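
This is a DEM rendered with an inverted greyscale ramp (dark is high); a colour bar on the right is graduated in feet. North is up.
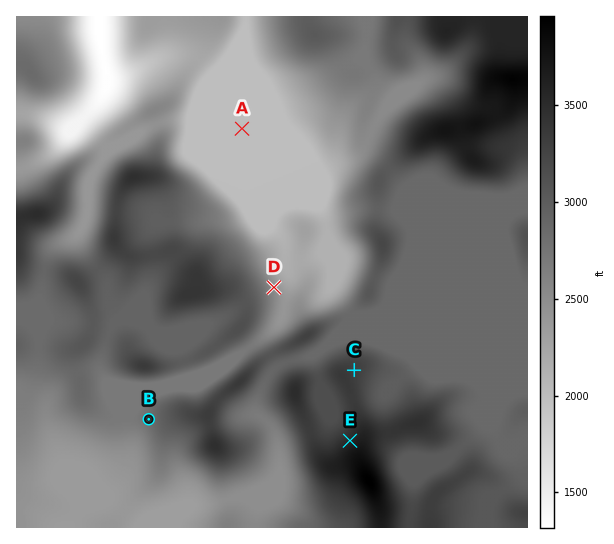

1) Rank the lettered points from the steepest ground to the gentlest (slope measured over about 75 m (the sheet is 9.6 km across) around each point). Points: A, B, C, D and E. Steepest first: D E B C A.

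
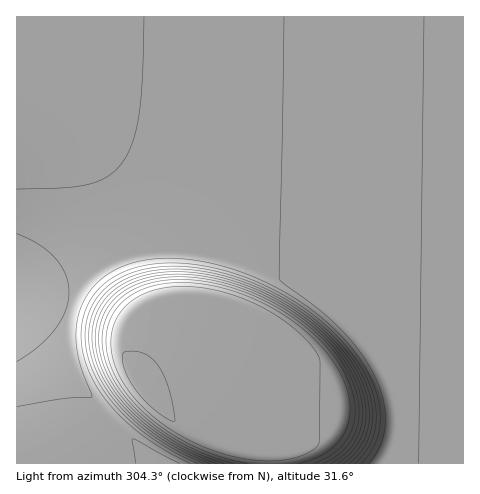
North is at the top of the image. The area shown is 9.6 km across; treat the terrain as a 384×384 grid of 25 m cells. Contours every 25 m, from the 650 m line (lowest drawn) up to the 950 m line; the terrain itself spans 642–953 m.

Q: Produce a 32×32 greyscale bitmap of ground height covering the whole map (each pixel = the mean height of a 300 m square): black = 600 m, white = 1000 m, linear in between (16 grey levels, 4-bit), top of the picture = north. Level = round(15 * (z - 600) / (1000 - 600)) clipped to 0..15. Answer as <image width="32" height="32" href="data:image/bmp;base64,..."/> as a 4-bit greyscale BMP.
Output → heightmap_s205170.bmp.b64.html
<image width="32" height="32" href="data:image/bmp;base64,Qk12AgAAAAAAAHYAAAAoAAAAIAAAACAAAAABAAQAAAAAAAACAAATCwAAEwsAABAAAAAAAAAAAAAAABEREQAiIiIAMzMzAERERABVVVUAZmZmAHd3dwCIiIgAmZmZAKqqqgC7u7sAzMzMAN3d3QDu7u4A////AERERERERXm8zMzLqFMiIiJERERERGnN3d3MzMp0IiIiRERERFi93d3dzMzLlTIiIkREREWM3d3d3czMzJYyIiJERERYzd3d3d3MzMyVIiIiNEREe93d3d3dzMzLhCIiIjMzRpzd3d3d3czMymMiIiIzM0e93d3d3d3MzLhCIiIiMzNIvd3d3d3dzMuVMiIiIiMzSL3d3d3d3cy5UyIiIiIiM0es3d3d3d3LhTIiIiIiIjM2m93d3d3LlkMiIiIiIiIzNGiszMzKl0MzIiIiIiIiMzNFeImYdUMzMyIiIiIiIzMzM0RERDMzMzMiIiIiIjMzMzMzMzMzMzMzIiIiIiIzMzMzMzMzMzMzMyIiIiIiMzMzMzMzMzMzMzMiIiIiIjNEREREMzMzMzMzIiIiIiJERERERDMzMzMzMyIiIiIiRERERERDMzMzMzMiIiIiIkREREREQzMzMzMzIiIiIiJEREREREMzMzMzMyIiIiIiRERERERDMzMzMzMiIiIiIkRERERERDMzMzMzIiIiIiJEREREREQzMzMzMyIiIiIiVEREREREMzMzMzMiIiIiIlRERERERDMzMzMzIiIiIiJUREREREQzMzMzMyIiIiIiVEREREREMzMzMzMiIiIiIlRERERERDMzMzMzIiIiIiJUREREREQzMzMzMyIiIiIi"/>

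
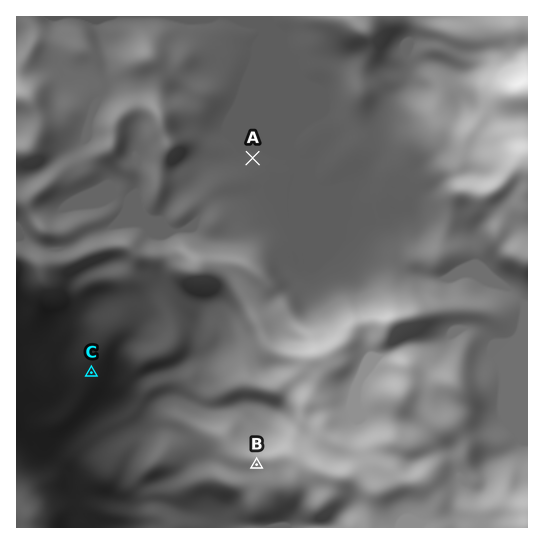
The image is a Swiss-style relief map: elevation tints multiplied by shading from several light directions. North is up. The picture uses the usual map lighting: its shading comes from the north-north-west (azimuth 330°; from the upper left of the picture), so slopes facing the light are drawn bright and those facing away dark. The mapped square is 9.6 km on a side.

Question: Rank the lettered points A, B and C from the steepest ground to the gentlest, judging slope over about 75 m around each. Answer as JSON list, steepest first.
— ["B", "C", "A"]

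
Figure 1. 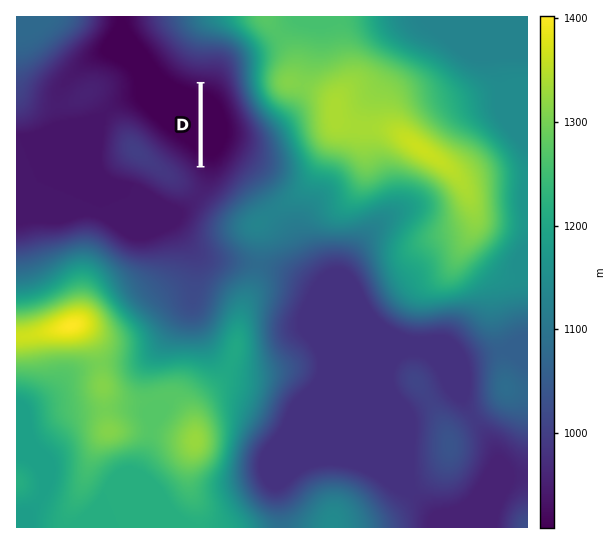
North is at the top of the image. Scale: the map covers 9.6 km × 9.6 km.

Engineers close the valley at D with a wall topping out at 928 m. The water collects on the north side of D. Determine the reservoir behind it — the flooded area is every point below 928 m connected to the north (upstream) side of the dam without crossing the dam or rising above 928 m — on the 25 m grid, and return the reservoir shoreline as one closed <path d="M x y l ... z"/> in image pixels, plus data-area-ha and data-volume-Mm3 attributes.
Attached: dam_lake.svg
<path d="M205 83l-2 0 0 84 6 4 4 0 6-4 12-14 5-12 1-10-5-18-9-20-9-8-9-2z" data-area-ha="79" data-volume-Mm3="11.69"/>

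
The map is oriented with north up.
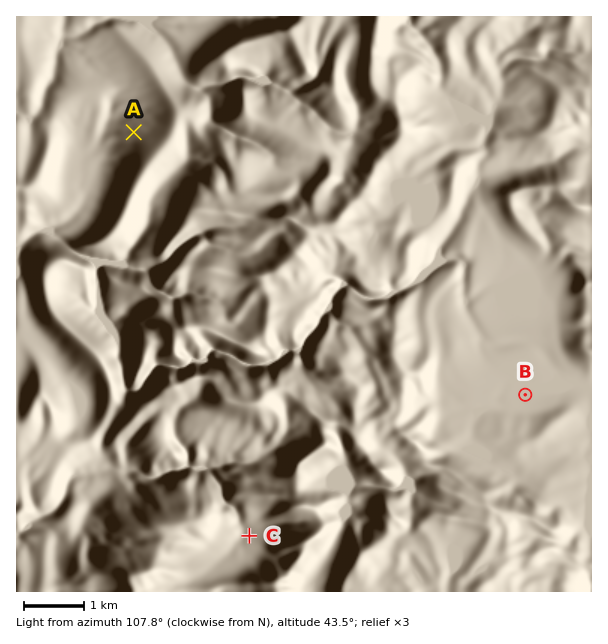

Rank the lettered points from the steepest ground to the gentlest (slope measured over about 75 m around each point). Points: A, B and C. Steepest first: A C B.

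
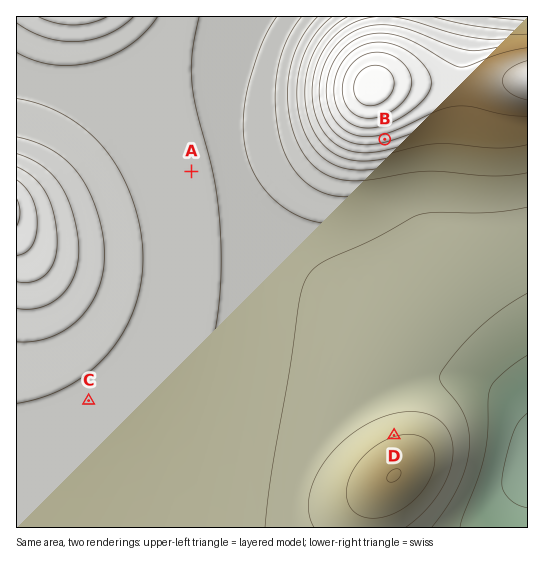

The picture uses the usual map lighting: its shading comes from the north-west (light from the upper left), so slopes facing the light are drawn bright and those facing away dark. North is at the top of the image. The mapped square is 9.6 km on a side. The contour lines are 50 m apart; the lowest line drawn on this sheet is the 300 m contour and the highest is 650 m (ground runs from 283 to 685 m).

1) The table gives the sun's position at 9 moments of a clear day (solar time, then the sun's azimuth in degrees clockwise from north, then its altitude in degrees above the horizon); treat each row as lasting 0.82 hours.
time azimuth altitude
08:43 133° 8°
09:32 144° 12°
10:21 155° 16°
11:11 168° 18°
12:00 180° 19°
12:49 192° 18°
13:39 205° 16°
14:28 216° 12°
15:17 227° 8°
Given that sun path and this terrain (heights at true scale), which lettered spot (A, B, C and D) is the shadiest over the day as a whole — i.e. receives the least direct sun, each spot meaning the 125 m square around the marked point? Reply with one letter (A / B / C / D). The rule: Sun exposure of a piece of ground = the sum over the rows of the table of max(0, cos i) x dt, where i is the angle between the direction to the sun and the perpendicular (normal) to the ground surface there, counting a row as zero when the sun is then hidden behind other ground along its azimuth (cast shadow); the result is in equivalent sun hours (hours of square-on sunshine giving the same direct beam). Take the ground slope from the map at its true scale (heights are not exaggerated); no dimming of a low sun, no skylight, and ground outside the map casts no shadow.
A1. D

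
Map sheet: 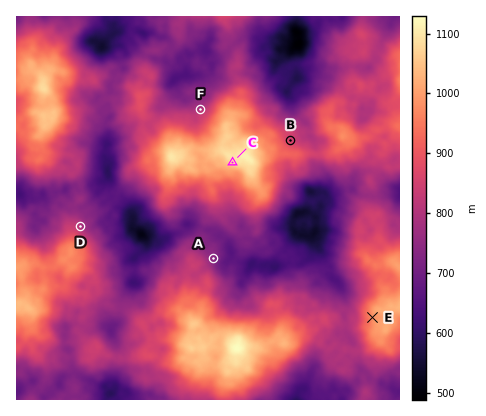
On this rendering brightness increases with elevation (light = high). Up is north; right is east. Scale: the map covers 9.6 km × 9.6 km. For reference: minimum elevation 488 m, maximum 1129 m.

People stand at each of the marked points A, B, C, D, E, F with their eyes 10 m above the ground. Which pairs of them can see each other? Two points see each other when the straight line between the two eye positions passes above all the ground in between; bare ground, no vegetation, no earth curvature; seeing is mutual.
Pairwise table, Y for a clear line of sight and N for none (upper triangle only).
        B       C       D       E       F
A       N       Y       N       Y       N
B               N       N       N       N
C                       Y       Y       N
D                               Y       N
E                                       N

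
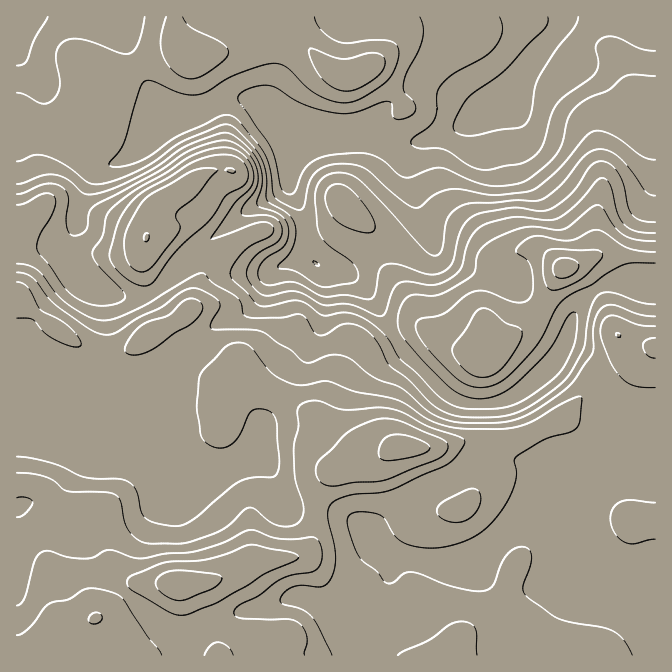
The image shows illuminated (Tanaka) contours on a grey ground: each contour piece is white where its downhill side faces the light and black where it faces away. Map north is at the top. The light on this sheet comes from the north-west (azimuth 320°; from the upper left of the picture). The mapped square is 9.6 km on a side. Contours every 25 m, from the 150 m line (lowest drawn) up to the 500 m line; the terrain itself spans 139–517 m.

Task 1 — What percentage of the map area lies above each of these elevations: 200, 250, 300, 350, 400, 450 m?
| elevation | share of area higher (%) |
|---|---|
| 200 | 90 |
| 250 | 75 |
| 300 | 67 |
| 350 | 56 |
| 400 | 29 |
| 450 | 8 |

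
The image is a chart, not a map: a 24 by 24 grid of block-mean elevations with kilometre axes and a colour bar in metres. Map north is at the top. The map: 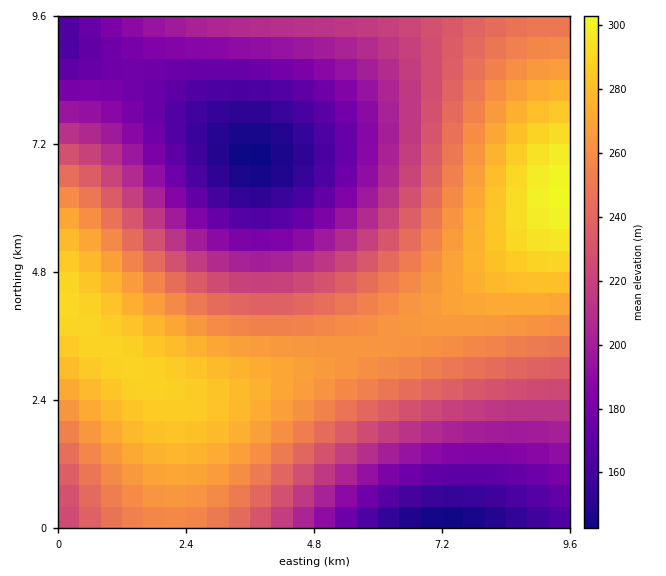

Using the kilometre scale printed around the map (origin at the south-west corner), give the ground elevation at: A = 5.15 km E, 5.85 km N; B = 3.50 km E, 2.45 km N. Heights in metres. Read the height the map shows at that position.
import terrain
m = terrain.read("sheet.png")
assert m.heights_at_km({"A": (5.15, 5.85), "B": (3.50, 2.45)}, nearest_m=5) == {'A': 185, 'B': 280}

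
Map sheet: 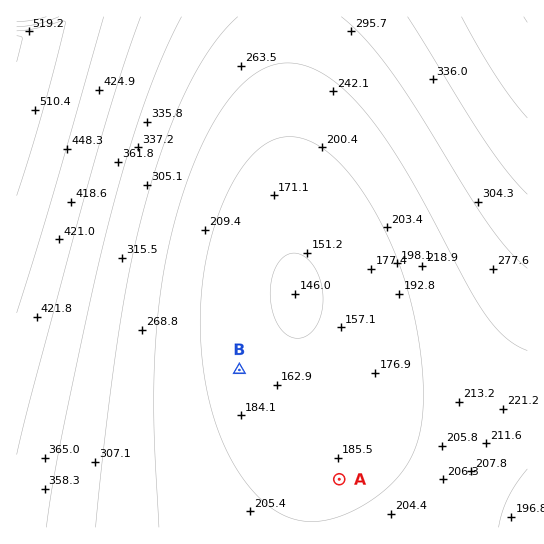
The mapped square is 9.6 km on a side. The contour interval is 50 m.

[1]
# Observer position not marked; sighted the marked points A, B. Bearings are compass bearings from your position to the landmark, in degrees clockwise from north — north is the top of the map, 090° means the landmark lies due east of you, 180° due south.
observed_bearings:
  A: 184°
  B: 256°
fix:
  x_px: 349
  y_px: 343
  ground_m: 160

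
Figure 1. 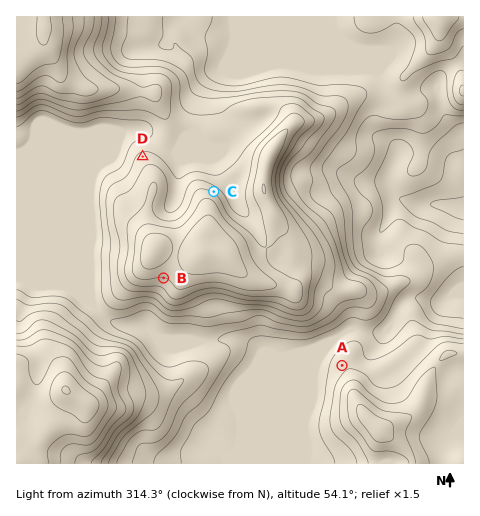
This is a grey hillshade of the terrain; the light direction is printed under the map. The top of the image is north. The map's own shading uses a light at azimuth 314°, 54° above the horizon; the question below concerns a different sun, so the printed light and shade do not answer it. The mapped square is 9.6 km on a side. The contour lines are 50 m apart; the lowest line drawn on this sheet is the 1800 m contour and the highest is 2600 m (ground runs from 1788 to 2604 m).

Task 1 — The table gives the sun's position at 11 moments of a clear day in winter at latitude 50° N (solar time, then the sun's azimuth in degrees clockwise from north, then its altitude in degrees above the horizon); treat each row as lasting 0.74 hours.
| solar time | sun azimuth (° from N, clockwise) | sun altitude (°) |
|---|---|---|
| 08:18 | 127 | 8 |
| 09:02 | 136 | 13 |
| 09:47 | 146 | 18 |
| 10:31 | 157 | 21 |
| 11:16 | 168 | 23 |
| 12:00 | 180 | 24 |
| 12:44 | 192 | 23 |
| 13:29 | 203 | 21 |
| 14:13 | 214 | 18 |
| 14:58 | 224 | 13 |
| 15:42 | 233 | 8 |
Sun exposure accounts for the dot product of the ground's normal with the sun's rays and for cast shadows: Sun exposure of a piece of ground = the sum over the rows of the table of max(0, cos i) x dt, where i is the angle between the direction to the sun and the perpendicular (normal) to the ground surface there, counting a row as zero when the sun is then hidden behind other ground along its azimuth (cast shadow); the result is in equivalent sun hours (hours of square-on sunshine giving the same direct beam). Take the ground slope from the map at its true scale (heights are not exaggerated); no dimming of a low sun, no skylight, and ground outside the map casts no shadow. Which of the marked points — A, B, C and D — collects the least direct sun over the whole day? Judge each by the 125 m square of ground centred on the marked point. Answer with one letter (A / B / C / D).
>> C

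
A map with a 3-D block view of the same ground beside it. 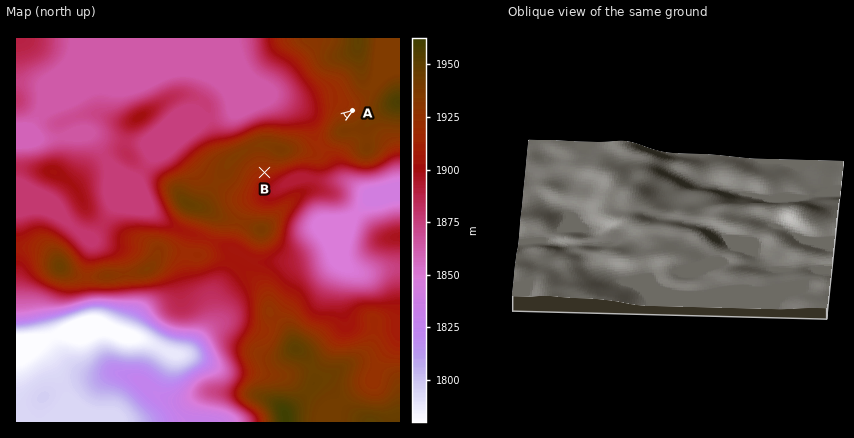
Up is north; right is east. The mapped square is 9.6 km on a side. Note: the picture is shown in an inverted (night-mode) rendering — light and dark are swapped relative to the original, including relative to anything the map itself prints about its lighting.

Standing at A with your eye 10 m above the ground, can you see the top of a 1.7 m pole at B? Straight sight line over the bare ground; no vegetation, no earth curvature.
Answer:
no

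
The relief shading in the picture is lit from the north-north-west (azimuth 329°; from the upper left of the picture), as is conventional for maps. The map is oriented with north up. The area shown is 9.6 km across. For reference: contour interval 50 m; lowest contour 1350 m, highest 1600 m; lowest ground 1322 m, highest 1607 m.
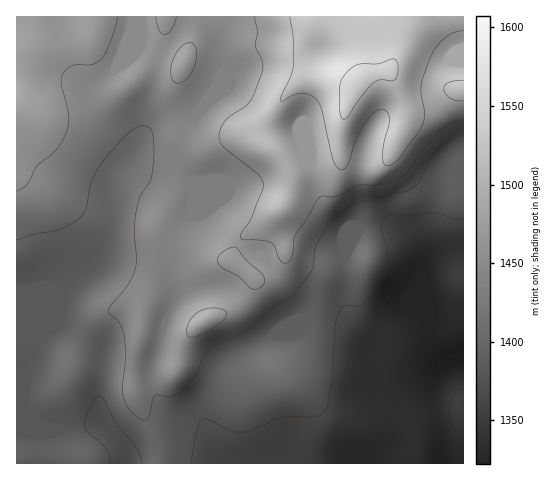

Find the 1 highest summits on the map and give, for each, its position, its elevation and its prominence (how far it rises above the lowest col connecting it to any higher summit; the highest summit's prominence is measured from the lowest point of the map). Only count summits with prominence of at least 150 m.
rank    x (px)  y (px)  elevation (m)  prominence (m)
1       356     84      1607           285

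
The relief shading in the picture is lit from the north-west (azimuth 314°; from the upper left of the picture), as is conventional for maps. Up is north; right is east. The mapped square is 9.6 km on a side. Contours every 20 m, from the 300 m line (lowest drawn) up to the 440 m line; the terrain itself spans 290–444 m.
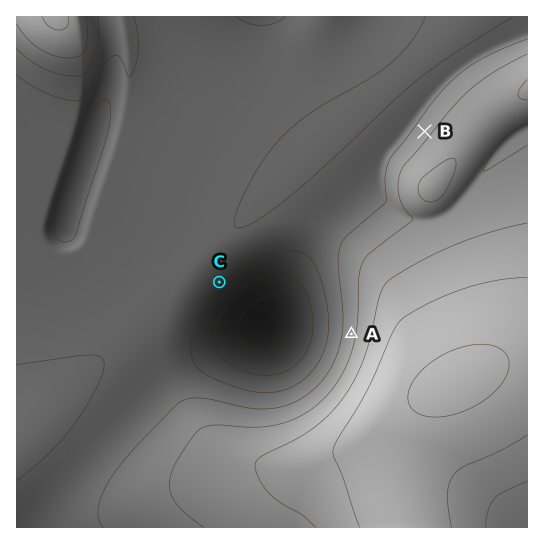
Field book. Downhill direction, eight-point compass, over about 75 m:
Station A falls W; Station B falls NW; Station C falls SE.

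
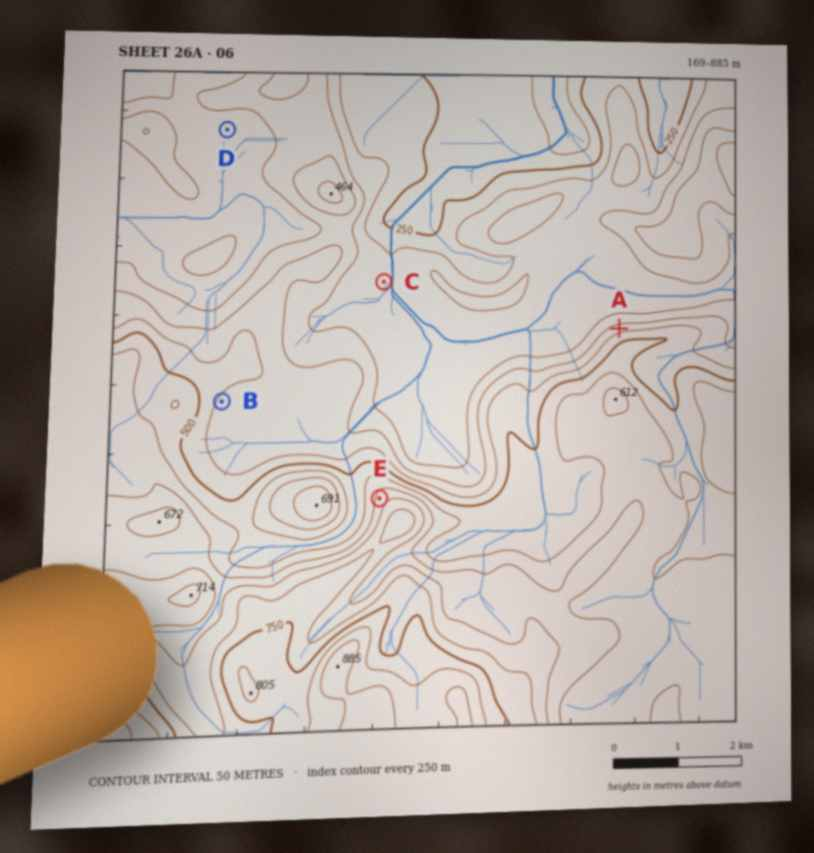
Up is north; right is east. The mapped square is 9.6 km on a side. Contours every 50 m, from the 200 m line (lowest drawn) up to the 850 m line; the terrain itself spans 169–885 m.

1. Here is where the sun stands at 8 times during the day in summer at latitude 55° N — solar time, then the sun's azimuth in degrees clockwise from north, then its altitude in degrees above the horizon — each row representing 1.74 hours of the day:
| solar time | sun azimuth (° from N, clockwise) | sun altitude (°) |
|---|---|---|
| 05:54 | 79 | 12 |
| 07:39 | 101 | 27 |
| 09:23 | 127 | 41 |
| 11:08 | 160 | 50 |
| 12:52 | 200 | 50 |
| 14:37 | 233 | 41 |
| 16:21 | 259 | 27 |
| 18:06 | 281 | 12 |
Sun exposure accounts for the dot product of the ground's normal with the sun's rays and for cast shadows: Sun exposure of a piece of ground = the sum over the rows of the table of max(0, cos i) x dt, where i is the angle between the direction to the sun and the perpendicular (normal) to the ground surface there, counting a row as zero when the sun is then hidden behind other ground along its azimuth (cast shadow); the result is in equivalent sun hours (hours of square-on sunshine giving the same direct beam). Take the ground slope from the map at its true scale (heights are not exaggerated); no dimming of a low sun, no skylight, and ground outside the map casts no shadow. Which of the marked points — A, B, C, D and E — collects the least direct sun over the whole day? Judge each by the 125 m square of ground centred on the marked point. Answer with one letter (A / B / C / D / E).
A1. A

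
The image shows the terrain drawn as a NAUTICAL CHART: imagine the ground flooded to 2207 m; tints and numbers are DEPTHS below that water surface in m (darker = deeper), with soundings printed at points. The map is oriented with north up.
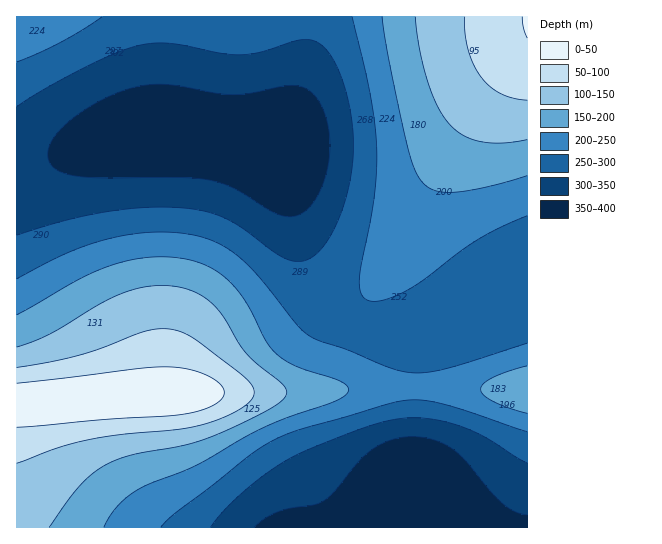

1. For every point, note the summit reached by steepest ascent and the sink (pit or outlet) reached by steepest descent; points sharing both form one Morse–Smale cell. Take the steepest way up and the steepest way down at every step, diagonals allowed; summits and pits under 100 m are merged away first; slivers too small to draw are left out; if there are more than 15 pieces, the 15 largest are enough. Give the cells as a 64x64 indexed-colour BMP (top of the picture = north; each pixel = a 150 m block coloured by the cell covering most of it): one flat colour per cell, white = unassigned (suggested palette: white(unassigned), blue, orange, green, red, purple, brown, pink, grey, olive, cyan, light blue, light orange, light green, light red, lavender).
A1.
<image width="64" height="64" href="data:image/bmp;base64,Qk12CAAAAAAAAHYAAAAoAAAAQAAAAEAAAAABAAQAAAAAAAAIAAATCwAAEwsAABAAAAAAAAAA////ALR3HwAOf/8ALKAsACgn1gC9Z5QAS1aMAMJ34wB/f38AIr28AM++FwDox64AeLv/AIrfmACWmP8A1bDFADMzMzMzMzMzMzMzMzMzMzMzMzMzMzMzMzMzMzMzMzMzMzMzMzMzMzMzMzMzMzMzMzMzMzMzMzMzMzMzMzMzMzMzMzMzMzMzMzMzMzMzMzMzMzMzMzMzMzMzMzMzMzMzMzMzMzMzMzMzMzMzMzMzMzMzMzMzMzMzMzMzMzMzMzMzMzMzMzMzMzMzMzMzMzMzMzMzMzMzMzMzMzMzMzMzMzMzMzMzMzMzMzMzMzMzMzMzMzMzMzMzMzMzMzMzMzMzMzMzMzMzMzMzMzMzMzMzMzMzMzMzMzMzMzMzMzMzMzMzMzMzMzMzMzMzMzMzMzMzMzMzMzMzMzMzMzMzMzMzMzMzMzMzMzMzMzMzMzMzMzMzMzMzMzMzMzMzMzMzMzMzMzMzMzMzMzMzMzMzMzMzMzMzMzMzMzMzMzMzMzMzMzMzMzMzMzMzMzMzMzMzMzMzMzMzMzMzMzMzMzMzMzMzMzMzMzMzMzMzMzMzMzMzMzMzMzMzMzMzMzMzMzMzMzMzMzMzMzMzMzMzMzMzMzMzMzMzMzMzMzMzMzMzMzMzMzMzMzMzMzMzMzMzMzMzMzMzMzMzMzMzMzMzMzMzMzMzMzMzMzMzMzMzMzMzMzMzMzMzMzMzMzMzMzMzMzMzMzMzMxMzMzMzMzMzMzMzMzMzMzMzMzMzMzMzMzMzMzMzMzMzERERERERETMzMzMzMzMzMzMzMzMzMzMzMzMzMzMzMzMRERERERERERERERERERERERERERERERMzMRERERERERERERERERERERERERERERERERERERERERERERERERERERERERERERERERERERERERERERERERERERERERERERERERERERERERERERERERERERERERERERERERERERERERERERERERERERERERERERERERERERERERERERERERERERERERERERERERERERERERERERERERERERERERERERERERERERERERERERERERERERERERERESIiIRERERERERERERERERERERERERERERERERERERIiIiIiIhERERERERERERERERERERERERERERERERESIiIiIiIiIhEREREREREREREREREREREREREREREREiIiIiIiIiIiIhERERERERERERERERERERERERERERESIiIiIiIiIiIiIRERERERERERERERERERERERERERESIiIiIiIiIiIiIiERERERERERERERERERERERERERESIiIiIiIiIiIiIiIiERERERERERERERERERERERERERIiIiIiIiIiIiIiIiIhEREREREREREREREREREREREREiIiIiIiIiIiIiIiIiIREREREREREREREREREREREREiIiIiIiIiIiIiIiIiIhERERERERERERERERERERERESIiIiIiIiIiIiIiIiIiERERERERERERERERERERERERIiIiIiIiIiIiIiIiIiIREREREREREREREREREREREREiIiIiIiIiIiIiIiIiIhEREREREREREREREREREREREiIiIiIiIiIiIiIiIiIiERERERERERERERERERERERESIiIiIiIiIiIiIiIiIiIRERERERERERERERERERERERIiIiIiIiIiIiIiIiIiIhEREREREREREREREREREREREiIiIiIiIiIiIiIiIiIiEREREREREREREREREREREREiIiIiIiIiIiIiIiIiIiIRERERERERERERERERERERESIiIiIiIiIiIiIiIiIiIhERERERERERERERERERERERIiIiIiIiIiIiIiIiIiIiEREREREREREREREREREREREiIiIiIiIiIiIiIiIiIiIRERERERERERERERERERERESIiIiIiIiIiIiIiIiIiIhERERERERERERERERERERERIiIiIiIiIiIiIiIiIiIiERERERERERERERERERERERIiIiIiIiIiIiIiIiIiIiIREREREREREREREREREREREiIiIiIiIiIiIiIiIiIiIhERERERERERERERERERERERIiIiIiIiIiIiIiIiIiIiEREREREREREREREREREREREiIiIiIiIiIiIiIiIiIiIRERERERERERERERERERERESIiIiIiIiIiIiIiIiIiIhEREREREREREREREREREREREiIiIiIiIiIiIiIiIiIiERERERERERERERERERERERESIiIiIiIiIiIiIiIiIiIRERERERERERERERERERERERIiIiIiIiIiIiIiIiIiIhEREREREREREREREREREREREiIiIiIiIiIiIiIiIiIiERERERERERERERERERERERERIiIiIiIiIiIiIiIiIiIREREREREREREREREREREREREiIiIiIiIiIiIiIiIiIhERERERERERERERERERERERESIiIiIiIiIiIiIiIiIiERERERERERERERERERERERERIiIiIiIiIiIiIiIiIiIREREREREREREREREREREREREiIiIiIiIiIiIiIiIiIhERERERERERERERERERERERERIiIiIiIiIiIiIiIiIiEREREREREREREREREREREREREiIiIiIiIiIiIiIiIiIRERERERERERERERERERERERESIiIiIiIiIiIiIiIiIhERERERERERERERERERERERERIiIiIiIiIiIiIiIiIi"/>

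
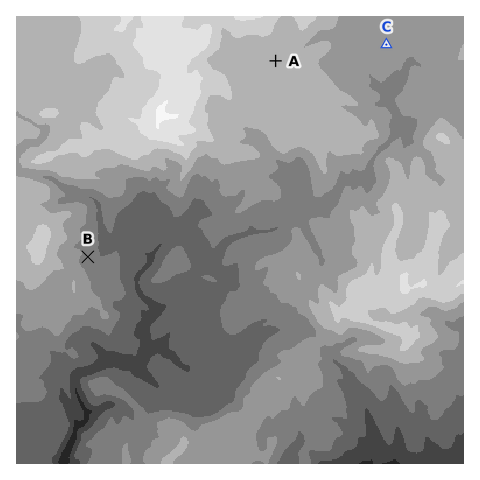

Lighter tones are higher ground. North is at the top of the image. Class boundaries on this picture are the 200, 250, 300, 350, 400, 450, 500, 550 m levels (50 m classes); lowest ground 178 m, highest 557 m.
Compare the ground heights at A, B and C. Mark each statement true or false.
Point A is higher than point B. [true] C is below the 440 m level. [true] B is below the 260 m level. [false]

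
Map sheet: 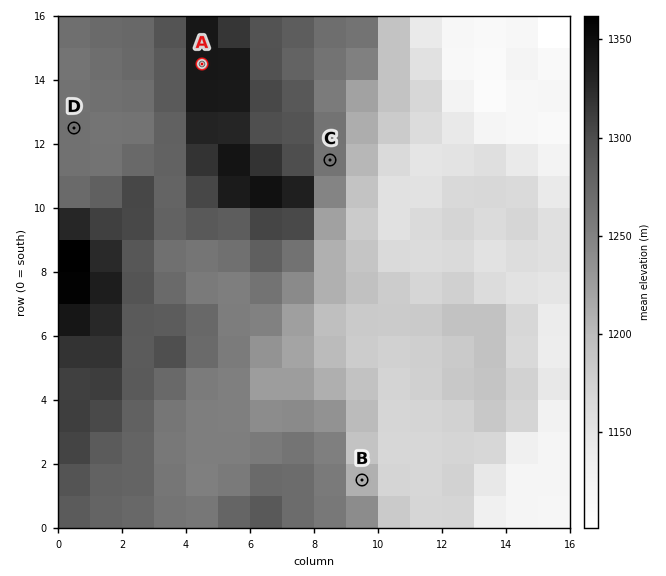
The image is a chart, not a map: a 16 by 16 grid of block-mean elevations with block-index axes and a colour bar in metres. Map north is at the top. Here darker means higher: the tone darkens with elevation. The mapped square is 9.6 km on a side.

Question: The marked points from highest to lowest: A C D B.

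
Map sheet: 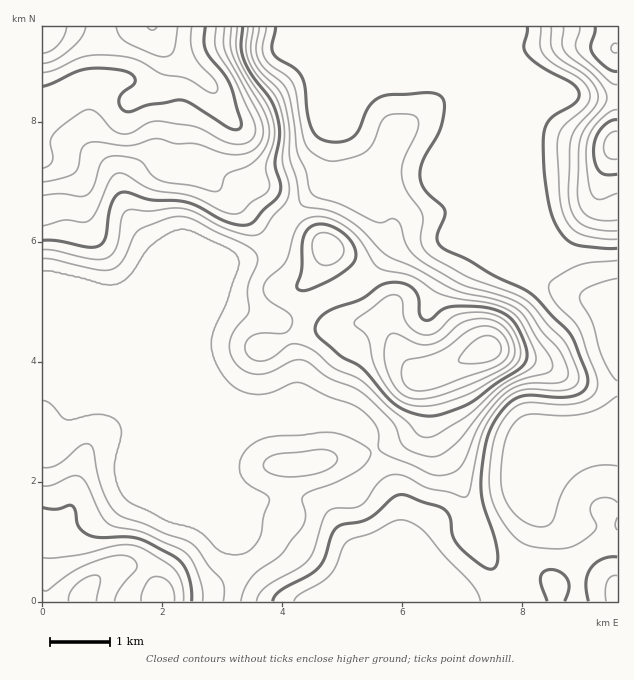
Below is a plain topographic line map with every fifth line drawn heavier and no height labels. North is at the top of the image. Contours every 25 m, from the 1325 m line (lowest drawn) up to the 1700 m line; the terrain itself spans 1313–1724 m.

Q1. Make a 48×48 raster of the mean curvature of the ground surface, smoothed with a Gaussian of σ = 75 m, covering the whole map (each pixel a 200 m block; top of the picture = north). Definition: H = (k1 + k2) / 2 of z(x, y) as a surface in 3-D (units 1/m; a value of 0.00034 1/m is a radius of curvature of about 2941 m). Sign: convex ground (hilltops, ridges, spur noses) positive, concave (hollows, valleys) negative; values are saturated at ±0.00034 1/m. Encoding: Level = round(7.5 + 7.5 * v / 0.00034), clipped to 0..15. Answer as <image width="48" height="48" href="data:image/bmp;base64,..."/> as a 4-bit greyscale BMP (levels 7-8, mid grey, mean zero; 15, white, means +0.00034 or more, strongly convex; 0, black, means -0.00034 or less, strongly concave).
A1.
<image width="48" height="48" href="data:image/bmp;base64,Qk32BAAAAAAAAHYAAAAoAAAAMAAAADAAAAABAAQAAAAAAIAEAAATCwAAEwsAABAAAAAAAAAAAAAAABEREQAiIiIAMzMzAERERABVVVUAZmZmAHd3dwCIiIgAmZmZAKqqqgC7u7sAzMzMAN3d3QDu7u4A////AGjvpEaM/XaZdUISNWd3d3d3ZWmFWKlVnmau2FV6/HaJmIdlVWZ3d3d2VYqWaspmrnZ77aiL3IV4maqqmGZnd3dlZ6qXirl3rWdmre3cuoZVeKq7uWVnd3ZWirqYiZh3mlZkWN/ZeZU1Z5mauFRWZmVoqqqYh3Znd2ZlVXmVRWNnd3iJp0RWZmZ6qauXZVVmZod4hUVTEkZ3d3mrpkaHVWd4ect1VFaId4irlkMzZ3d3d2mrlmrKdVZka8hEVWiZmXnMhSNnd3d3d1ZmVXq6hVZljbU0ZmiqmWnMhDd3d3d3dVVVVmd4dFiYrZM1d2eaqUe7dFd3h3d3WaqqqXd3ZFiqrIM2d2Z4iEWahVd3iHd3a97t7tuodniprIM2d3Z3d1WLp1d3d3d3V6qpvcqHeaqpnIM1d3d3d3V7uWd3d3d3dVVEVmVmWLuom4IUZ3d3d5ZoqWd3d3d3d3ZmVVZ0JHiXioICRVVWZ5ZVZnd3d3d3d3d3d3dRJFVmeqQAEzNFVnd3d3d4d3d3d3d3dlMSWbl2arcAAkVnZnd3d3d4iHd2VVVmVEM0n//JiagwFqzshnd4iIiId3dlZ3VDRnZXvv/+uqp1a//8dXd3h3d4d3dGmqhDSKqIvLve3d/9vP/HQ3iIiIiHd3dZzvx0WLp3vbmrzv//qsyDJIeHd3d3d3ZZzuyomqhVrbZXrP/+dpp0Noh4eId3d3dYqpd5vLl3q3EFm+/6VXiFR3d3eHd3d3dWdkM2iry6uUAGve/rhlZlV4h3d3d3d3dkZmZnZXia3IRYqruqhURVZ3d3d3d3d3d0eby6dTM3z9qZdVVVVDNEV3dUNEZ3d3d1asu6l0IlnNuYUzMjNWZWVBETaYRneHd2N4d4moVXd5l2VEQzV5h2ZiV5vKVHd3d2FGVGvuuoVWVEVmVGd5h2Znms3aY1d3YwJmVH7/+2RnQiVmZ3dndlVqqry4VUNDAUioM5//x0SJYzVmZ3dlaIiaiKuFRmMAOM7HIX3qYzabl2Z4d3Zle8zHZ5piN3Qjff6nQ0d1MlirqZmZZ3Vlje21V7tSSIdozsmbuEIzNXqod3mYZ3VljOt2aMtTabvM3Jev+1IleJqXVFZmd3VlesprmrlUes3Kl2aLuGVYqpmGVEZ3d3VmZ7uNuZczV5uWVVZ3VFeImYmXZUd3d3RnVq7Kh3ZWZVd0Rom7cyV3d4mpdmZ3d3RnZr/3ZWebtkZlaL//xiJFVoqql3Znd3R5h7/4dladx1eHed//1zI0RZqrqXdnd3V5l6/7mGaLuHiHis7ttiE1VququoZXd3VodVnqmHecyplmnN26pzJHVpuZq5hnd3dVMAOlVVV5mJdXv/6omGRXdXh3iamHd3djAAS1QzNENHd63/1kaHVnd1VUVnh3d2UyEBjpdUVTJImrzdgQJnV3d3d3ZmZ3ZVVWZ53+p3iHeLupiIUAA0Z3d3d3d3d2iYib3u/+yImaq8uXZ4UQA2d3eIh3d3d3mXeL3LzsuXd4rMuHirp1RHd4iHd3d3dnh0NXdVeg=="/>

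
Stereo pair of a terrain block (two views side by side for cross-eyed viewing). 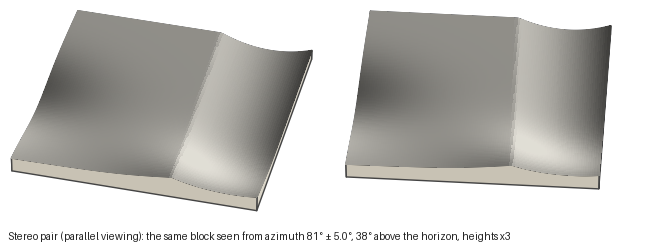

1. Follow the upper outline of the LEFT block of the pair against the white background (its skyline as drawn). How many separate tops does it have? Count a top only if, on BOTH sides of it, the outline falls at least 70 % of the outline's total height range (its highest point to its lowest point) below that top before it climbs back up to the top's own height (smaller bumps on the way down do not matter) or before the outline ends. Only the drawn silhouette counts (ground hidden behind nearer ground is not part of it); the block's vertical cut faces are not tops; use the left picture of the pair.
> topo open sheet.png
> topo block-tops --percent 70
0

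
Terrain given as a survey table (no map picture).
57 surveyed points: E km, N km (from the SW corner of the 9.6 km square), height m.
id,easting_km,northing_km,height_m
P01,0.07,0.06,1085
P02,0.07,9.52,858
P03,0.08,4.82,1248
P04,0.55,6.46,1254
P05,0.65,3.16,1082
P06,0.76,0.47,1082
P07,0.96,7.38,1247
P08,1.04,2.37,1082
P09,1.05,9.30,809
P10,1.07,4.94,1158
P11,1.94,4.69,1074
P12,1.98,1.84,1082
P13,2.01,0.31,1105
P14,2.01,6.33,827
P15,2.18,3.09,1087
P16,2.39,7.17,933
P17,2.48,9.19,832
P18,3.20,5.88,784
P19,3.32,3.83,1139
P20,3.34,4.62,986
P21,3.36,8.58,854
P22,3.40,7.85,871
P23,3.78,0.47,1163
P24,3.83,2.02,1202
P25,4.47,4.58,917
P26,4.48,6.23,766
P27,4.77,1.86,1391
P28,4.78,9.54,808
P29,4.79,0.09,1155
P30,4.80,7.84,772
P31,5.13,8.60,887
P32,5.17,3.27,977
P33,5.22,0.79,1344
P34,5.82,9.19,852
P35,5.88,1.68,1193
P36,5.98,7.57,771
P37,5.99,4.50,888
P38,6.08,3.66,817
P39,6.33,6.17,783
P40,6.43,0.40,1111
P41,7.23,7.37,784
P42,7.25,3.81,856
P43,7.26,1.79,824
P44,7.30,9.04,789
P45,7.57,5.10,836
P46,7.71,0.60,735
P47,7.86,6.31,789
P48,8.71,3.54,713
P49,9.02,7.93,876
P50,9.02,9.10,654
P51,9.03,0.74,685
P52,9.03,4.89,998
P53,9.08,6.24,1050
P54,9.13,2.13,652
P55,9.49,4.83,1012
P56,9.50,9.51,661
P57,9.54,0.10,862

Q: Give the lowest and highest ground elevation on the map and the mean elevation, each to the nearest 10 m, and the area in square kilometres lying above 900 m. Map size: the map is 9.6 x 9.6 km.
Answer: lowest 620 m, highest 1430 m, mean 940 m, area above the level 43.6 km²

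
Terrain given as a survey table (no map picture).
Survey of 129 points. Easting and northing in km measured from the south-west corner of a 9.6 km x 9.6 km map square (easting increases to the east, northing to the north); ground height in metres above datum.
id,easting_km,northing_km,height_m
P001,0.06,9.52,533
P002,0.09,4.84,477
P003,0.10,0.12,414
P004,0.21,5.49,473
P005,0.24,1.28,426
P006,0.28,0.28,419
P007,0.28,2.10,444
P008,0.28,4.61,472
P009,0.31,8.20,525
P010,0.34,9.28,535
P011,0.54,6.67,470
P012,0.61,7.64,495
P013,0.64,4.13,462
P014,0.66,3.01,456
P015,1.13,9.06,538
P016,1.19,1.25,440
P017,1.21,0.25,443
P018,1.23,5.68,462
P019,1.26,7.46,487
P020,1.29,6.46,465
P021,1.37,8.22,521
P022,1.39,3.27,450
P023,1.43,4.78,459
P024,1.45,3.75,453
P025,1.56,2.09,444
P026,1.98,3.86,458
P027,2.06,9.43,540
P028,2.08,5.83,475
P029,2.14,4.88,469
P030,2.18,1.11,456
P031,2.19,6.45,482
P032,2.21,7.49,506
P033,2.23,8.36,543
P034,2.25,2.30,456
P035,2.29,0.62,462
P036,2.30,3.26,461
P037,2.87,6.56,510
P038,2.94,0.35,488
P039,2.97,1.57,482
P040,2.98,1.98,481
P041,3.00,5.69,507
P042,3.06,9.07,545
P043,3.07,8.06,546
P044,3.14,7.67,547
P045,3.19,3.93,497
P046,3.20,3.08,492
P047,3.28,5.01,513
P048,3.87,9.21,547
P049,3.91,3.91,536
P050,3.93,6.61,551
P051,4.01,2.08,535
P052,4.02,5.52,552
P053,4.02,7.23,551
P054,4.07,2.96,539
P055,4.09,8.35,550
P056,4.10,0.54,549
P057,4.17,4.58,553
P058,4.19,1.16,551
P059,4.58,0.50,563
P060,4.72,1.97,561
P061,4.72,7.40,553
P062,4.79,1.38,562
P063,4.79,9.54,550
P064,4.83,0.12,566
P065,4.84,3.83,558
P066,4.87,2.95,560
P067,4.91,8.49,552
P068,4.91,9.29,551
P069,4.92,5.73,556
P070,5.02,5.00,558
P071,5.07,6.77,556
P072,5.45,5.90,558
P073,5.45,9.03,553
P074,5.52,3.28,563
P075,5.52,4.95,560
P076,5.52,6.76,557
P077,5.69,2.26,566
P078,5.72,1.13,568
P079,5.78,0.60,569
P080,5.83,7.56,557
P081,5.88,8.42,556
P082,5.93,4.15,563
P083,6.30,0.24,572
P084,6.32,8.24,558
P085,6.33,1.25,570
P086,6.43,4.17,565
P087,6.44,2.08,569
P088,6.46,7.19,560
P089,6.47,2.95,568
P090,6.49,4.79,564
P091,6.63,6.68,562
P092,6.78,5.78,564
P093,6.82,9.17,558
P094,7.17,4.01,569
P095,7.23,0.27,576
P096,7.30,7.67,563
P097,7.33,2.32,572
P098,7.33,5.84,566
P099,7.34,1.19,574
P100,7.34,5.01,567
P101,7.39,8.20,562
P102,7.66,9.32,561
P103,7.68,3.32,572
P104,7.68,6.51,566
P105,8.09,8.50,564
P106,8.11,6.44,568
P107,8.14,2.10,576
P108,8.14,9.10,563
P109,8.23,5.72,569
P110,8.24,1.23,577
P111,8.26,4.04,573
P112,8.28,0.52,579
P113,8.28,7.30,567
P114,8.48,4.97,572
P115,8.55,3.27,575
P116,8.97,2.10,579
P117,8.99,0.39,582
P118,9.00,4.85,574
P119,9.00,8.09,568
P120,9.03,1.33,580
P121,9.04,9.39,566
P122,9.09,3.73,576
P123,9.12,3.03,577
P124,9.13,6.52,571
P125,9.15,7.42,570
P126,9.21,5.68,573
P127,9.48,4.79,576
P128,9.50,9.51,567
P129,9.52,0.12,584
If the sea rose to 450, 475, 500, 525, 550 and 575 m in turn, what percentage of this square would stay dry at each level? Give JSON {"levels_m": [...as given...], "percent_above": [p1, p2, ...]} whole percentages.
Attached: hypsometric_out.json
{"levels_m": [450, 475, 500, 525, 550, 575], "percent_above": [94, 81, 74, 69, 58, 8]}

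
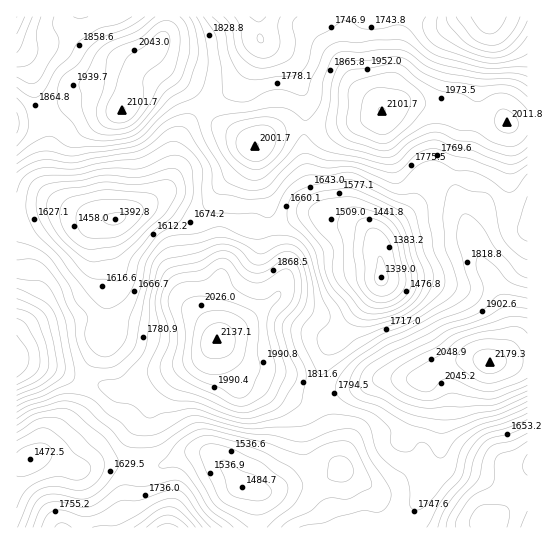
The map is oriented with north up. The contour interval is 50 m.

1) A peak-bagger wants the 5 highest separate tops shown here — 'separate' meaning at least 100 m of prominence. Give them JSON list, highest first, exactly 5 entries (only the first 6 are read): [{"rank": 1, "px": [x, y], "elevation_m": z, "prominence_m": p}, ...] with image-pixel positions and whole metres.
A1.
[{"rank": 1, "px": [490, 362], "elevation_m": 2179, "prominence_m": 840}, {"rank": 2, "px": [217, 339], "elevation_m": 2137, "prominence_m": 363}, {"rank": 3, "px": [382, 111], "elevation_m": 2102, "prominence_m": 356}, {"rank": 4, "px": [122, 110], "elevation_m": 2102, "prominence_m": 281}, {"rank": 5, "px": [255, 146], "elevation_m": 2002, "prominence_m": 149}]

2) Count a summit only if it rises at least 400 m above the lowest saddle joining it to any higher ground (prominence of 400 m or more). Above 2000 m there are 1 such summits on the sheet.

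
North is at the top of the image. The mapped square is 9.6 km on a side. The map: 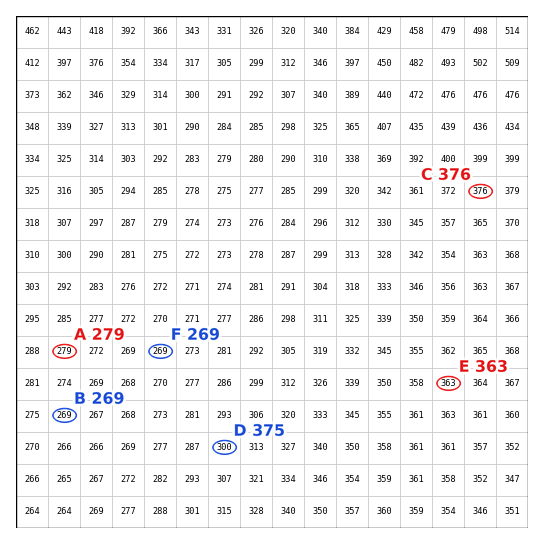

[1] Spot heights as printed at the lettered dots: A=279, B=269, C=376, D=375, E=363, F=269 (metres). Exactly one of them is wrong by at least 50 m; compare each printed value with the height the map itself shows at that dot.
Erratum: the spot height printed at D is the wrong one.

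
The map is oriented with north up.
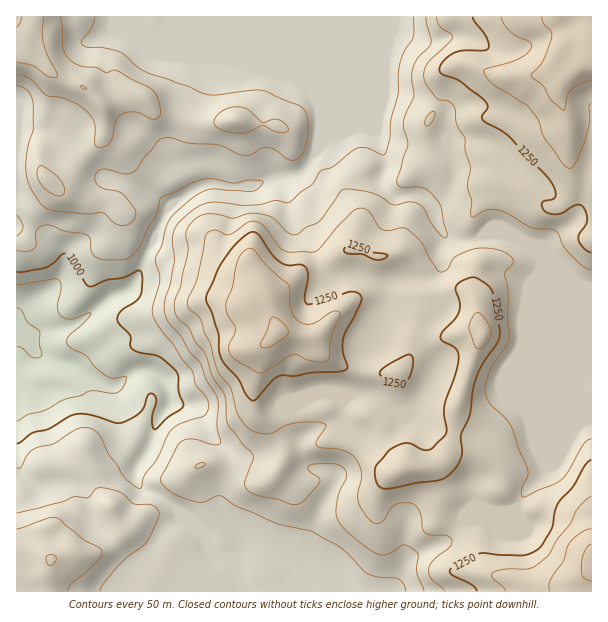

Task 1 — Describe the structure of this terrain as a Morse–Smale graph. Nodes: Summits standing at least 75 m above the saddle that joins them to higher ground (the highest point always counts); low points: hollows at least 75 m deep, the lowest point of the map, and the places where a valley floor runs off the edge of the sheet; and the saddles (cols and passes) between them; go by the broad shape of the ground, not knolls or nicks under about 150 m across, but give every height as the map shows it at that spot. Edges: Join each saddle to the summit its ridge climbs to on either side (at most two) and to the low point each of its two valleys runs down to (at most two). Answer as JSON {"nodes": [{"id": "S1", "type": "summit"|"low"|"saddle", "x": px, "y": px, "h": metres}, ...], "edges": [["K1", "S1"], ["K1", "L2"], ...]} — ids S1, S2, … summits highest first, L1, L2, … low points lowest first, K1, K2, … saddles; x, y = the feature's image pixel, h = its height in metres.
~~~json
{"nodes": [
{"id": "S1", "type": "summit", "x": 591, "y": 561, "h": 1410},
{"id": "S2", "type": "summit", "x": 591, "y": 60, "h": 1397},
{"id": "S3", "type": "summit", "x": 278, "y": 332, "h": 1361},
{"id": "S4", "type": "summit", "x": 35, "y": 20, "h": 1209},
{"id": "S5", "type": "summit", "x": 51, "y": 560, "h": 1203},
{"id": "L1", "type": "low", "x": 27, "y": 336, "h": 898},
{"id": "K1", "type": "saddle", "x": 455, "y": 530, "h": 1205},
{"id": "K2", "type": "saddle", "x": 479, "y": 237, "h": 1175},
{"id": "K3", "type": "saddle", "x": 309, "y": 161, "h": 1079},
{"id": "K4", "type": "saddle", "x": 166, "y": 501, "h": 1075}],
"edges": [["K1", "S1"], ["K1", "S3"], ["K1", "L1"], ["K2", "S2"], ["K2", "S3"], ["K2", "L1"], ["K3", "S3"], ["K3", "S4"], ["K3", "L1"], ["K4", "S3"], ["K4", "S5"], ["K4", "L1"]]}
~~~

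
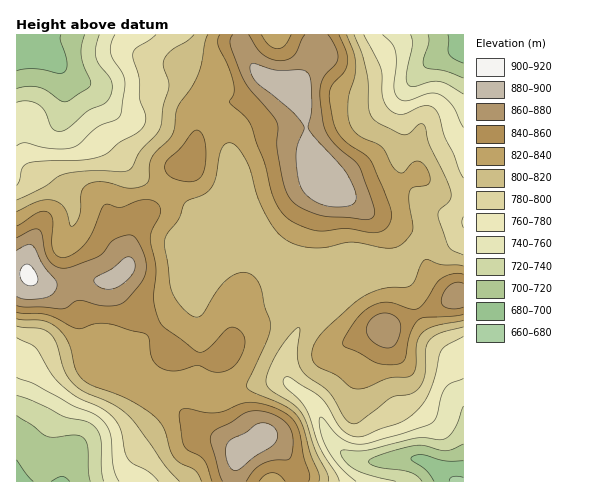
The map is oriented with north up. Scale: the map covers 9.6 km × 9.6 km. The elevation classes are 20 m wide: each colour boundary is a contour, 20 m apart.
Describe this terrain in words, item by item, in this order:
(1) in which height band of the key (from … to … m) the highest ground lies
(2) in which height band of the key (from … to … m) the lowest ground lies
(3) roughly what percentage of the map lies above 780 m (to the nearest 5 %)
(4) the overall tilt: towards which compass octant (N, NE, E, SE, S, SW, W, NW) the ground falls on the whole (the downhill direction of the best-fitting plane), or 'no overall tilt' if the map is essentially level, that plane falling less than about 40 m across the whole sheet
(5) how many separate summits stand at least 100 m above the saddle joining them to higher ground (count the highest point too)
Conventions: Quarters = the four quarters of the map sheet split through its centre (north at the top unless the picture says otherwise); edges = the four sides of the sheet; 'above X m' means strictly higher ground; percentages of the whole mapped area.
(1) The highest point is somewhere between 900 and 920 m.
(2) Between 660 and 680 m: that is the band holding the lowest ground.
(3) About 75 % of the map lies above 780 m.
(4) On the whole the map has no overall tilt.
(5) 1 summit rises at least 100 m above its surroundings.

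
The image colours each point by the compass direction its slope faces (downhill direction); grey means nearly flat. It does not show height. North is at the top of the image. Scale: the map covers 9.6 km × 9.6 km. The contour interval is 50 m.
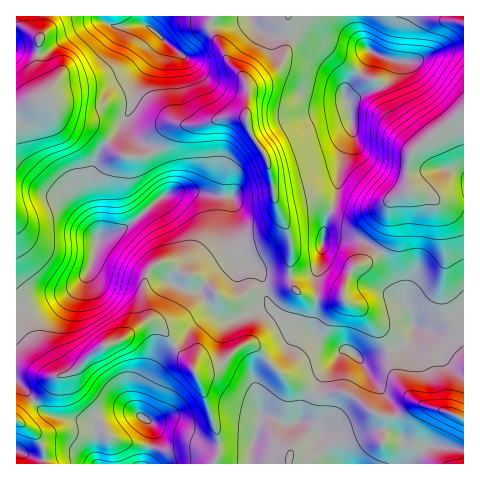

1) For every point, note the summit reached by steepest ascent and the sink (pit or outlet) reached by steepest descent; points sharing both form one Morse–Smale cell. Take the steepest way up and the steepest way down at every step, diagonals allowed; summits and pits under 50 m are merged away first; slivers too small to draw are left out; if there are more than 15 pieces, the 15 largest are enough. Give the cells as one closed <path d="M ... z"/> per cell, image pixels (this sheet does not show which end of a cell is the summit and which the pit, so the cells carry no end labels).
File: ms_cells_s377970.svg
<path d="M190 191l-12 0-14 5-40 32-25 10-3 3-2 15-6 16-15 18-38 18-19 4 0 69 18 20 12-10 10-15 19-5 19-19 11-7 17-5 24-18 20 3 14-6 35-25 8 6 11 0 19-11 11-2-4-15-16-19-13-21-1-21 2-14z"/><path d="M250 16l-36 0-5 11 19 35 16 15 3 7 1 12-2 22 2 11 19 30 8 42 12 26 4 16 0 41 4 6 9 6 12 2 0-21 6-19 2-30 12-27 7-46 9-17-1-27-7-15 0-13-2-6-23-26-25-15-18 1-14-5-7-5z"/><path d="M463 49l-23 2-27 11-18-2-2 14-9 11-27 11-7 7 2 35-9 17-7 46-12 27-2 30-6 19 2 21 25 0 1-11 8-17 4-4 14-6 11-10 7-14 1-32 4-6 15-8-1-21 3-15 27-24 10-6 17-14z"/><path d="M237 116l-19 3-16 5-28 2-5 4-8 15-7 6-14 6-16-1-16-14-9 10-8 23 0 10 8 37-1 16 26-10 31-26 17-10 18-1 41 6-1 14 1 21 13 21 16 19 3 14 2 2 25-4 2 3-2-7 1-37-4-16-12-26-7-39-20-33-1-10z"/><path d="M409 190l-17 10-3 4 0 25-2 10-12 17-23 14-8 17 0 11-27 1-3 20 1 16 25 15 13 2 5 6 42-11 9-6 5-15 10 4 9 0 31-18 0-108-24-2z"/><path d="M45 96l-29 12 1 203 18-3 38-18 17-20 9-35 0-13-8-37 0-10 7-21 9-11-12-11-31-12z"/><path d="M213 16l-71 1 1 7 10 6 10 11-28 46-2 16-6 13-19 25 11 13 11 3 10 0 11-3 10-9 8-15 9-6 16 2 30-8 22-1 2-21-1-12-3-7-16-15-10-21-6-7-3-9z"/><path d="M141 16l-97 1 0 12-5 10-2 24 11 25-3 9 19 23 31 12 11 10 8-6 13-20 6-13 2-16 28-46-10-11-10-6z"/><path d="M463 312l-30 18-9 0-10-4-5 15-12 7-33 10-6 0-10-8-6 1-20 26-7 16 10 2 21-2 12 7 13 12 11 4 17 0 12-8 10-4 42 14z"/><path d="M346 393l-21 2-10-1-7 18-7 8 12 3 6 5 0 11 16 24 129 0-1-45-42-14-10 4-12 8-17 0-11-4-13-12z"/><path d="M271 306l-18 5-17 8-11 0-11-4-8 2-17 13-13 18 14 14 3 7 4 2 23-6 16-15 7-5 7-1 5 2 32 34 15 6 12 8 8-17 22-27-25-11-13-11-25-12z"/><path d="M250 344l-7 1-7 5-19 16-22 5 21 55 4 19 31 0 11-30 22 8 16-2 8-9 7-17-13-9-15-6-32-34z"/><path d="M150 322l-13 6-15 12-21 7-28 24-1 4 6 17 19 25 7-3 19-4 17 4 1-17 8-20 14-22 12-9-15-18z"/><path d="M355 16l-104 1 4 10 7 5 14 5 18-1 25 15 23 26 2 6 0 13 5 10 8-10 27-11 6-7 4-8-1-10-19-7-10-8-7-16z"/><path d="M175 346l-12 9-14 22-9 25 0 14 26 16 21 4 20 9 11 0 0-12-18-50-10-21z"/>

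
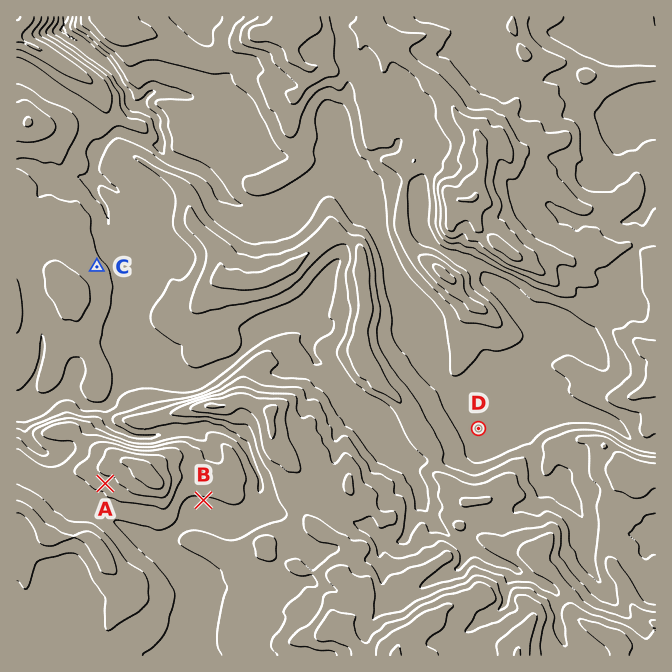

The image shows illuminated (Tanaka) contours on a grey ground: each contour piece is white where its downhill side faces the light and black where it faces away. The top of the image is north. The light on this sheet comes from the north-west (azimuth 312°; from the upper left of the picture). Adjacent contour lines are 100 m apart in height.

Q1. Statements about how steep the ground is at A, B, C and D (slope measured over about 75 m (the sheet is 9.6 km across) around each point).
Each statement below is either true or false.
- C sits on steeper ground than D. true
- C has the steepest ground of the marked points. false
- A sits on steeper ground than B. true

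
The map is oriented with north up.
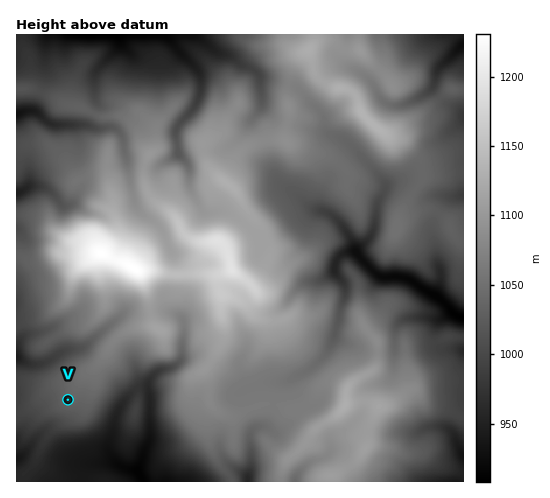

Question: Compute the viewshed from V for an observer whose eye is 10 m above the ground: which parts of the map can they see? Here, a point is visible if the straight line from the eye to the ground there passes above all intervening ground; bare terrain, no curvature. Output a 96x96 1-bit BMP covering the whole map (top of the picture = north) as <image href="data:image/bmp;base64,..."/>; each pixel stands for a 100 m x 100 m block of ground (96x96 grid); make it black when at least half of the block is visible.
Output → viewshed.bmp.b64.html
<image width="96" height="96" href="data:image/bmp;base64,Qk2+BAAAAAAAAD4AAAAoAAAAYAAAAGAAAAABAAEAAAAAAIAEAAATCwAAEwsAAAIAAAAAAAAA////AAAAAAD//+AAA/wHgcAAAAD//gAAA/gHgOAAAAD/+AAAA/ADgAAAAAD/4AAAE/ADwAAAAAD/gAAAP+ADwAAAAAD/AAAAP8AD4AAAAAD/AAAAf8AB8AAAAAD/AAAAf8IAeAAAAAA/AAAAP4AAHAAAAAA/AAAAP4AADgAAAAA/AAAAfwAABwAAAAD9gAAAfwAAAwAAAAD8cAAA/gAAAcAAAAD+PAAA/gAAADAAAAD/PgAA/AAAABgAAAD//wAA/EAAAAwAAAD//wAA+MAAAAYAAACP/wAA+AAAAAYAAAAP/4AA+AAAAAIAAAAH/4AA+AAAAAIAAACD/4AA+AAAAAAAAADB/4AAfAAAAAAAAADAP4AAfAAAAAAAAAAAB4AAPgAAAAAAAAAAAMAAHwAAAAAAAAAAAHAAD4AAAAAAAAAAAHADh8AAAAAAAAAYADAPh+AAAAAAAAAeADAPB+AAAAAAAAAHAAAfA/AAAAAAAAABwAA/AfAAAAAAAAAA/gH/APgAAAAAAACAPwH+ADgAAAAAAAAAH8B4ADgAAAAAAAAH8OAAADAAAAAAAAAH8PAAADAAAAAAAAAB/PgYADAAAAAAAAAA/vwYADAAAAAAAAAQP/e4ADAAAAAAAAAwP/f4ADAAAAAAAAAwP//4ADAAAAAAAABwP//4ACAAAAAAAADwP//4QCAAAAAAAADwf////v4AAAAAAADwf//nz/4AAAAAAADw//+AAAwAAAAAAADx//4AAAwAAAAAAADD+fgAAAwAAAAAAAAH4EAAADgAAAAAAAAAAAAAAPgAAAAAAAAAAAAAAfAAAAAAAAAAAAAAAeAAAAAAAAAAAAAAAAAAAAAAAAAAAAAAAAAAAAAAAAAAAAAAAAAAAAAAAAAAAAAAAAAAAAAAAAAAAAAAAAAAAAAAAAAAAAAAAAAAAAAAAAAAAAAAAAAAAAAAAAAAAAAAAAAAAAAAAAAAAAAAAAAAAAAAAAAAAAAAAAAAAAAAAAAAAAAAAAAAAAAAAAAAAAAAAAAAAAAAAAAAAAAAAAAAAAAAAAAAAAAAAAAAAAAAAAAAAAAAAAAAAAAAAAAAAAAAAAAAAAAAAAAAAAAAAAAAAAAAAAAAAAAAAAAAAAAAAAAAAAAAAAAAAAAAAAAAAAAAAAAAAAAAAAAAAAAAAAAAAAAAAAAAAAAAAAAAAAAAAAAAAAAAAAAAAAAAAAAAAAAAAAAAAAAAAAAAAAAAAAAAAAAAAAAAAAAAAAAAAAAAAAAAAAAAAAAAAAAAAAAAAAAAAAAAAAAAAAAAAAAAAAAAAAAAAAAAAAAAAAAAAAAAAAAAAAAAAAAAAAAAAAAAAAAAAAAAAAAAAAAAAAAAAAAAAAAAAAAAAAAAAAAAAAAAAAAAAAAAAAAAAAAAAAAAAAAAAAAAAAAAAAAAAAAAAAAAAAAAAAAAAAAAAAAAAAAAAAAAAAAAAAAAAAAAAAAAAAAAAAAAAAAAAAAAAAAAAAAAAAAAAAAAAAAAAAAAAAAAAAAAAAAAAAAAAAAAAAAAAAAAAAAAAAAAAAA="/>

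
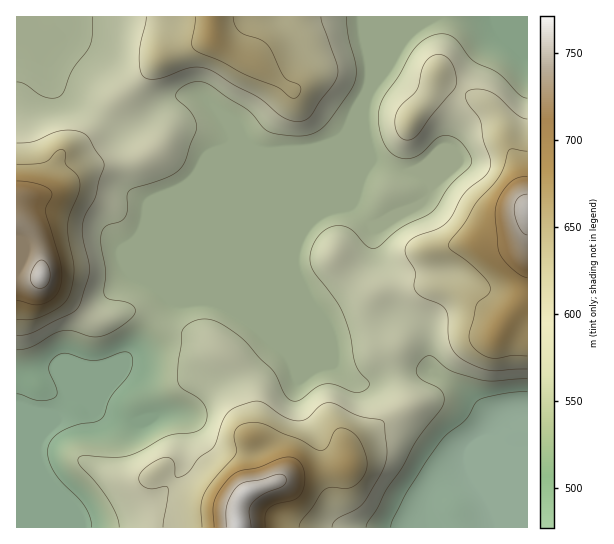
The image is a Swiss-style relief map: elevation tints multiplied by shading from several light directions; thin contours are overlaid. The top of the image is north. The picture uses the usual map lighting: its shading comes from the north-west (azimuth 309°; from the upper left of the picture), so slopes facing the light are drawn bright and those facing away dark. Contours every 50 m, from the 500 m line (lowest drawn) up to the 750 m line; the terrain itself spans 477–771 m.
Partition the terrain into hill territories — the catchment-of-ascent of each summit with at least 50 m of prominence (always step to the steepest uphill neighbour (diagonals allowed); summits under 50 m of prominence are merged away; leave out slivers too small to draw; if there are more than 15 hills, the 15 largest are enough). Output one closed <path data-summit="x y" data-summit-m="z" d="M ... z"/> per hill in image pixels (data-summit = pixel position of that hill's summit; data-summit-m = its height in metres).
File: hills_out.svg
<path data-summit="238 527" data-summit-m="771" d="M339 139l-9 4-13 12-148 146-29 44-14 14-29 12-28 25-2-1-2-8-6-13-5-5-21 6-10 6-4 8-3 17 1 122 511-1 0-69-23-10-10-9 4-10-2-6-26-26-21-16-20-10-37 2-22 10-13 1-16-11-11-14-35-86-1-23z"/><path data-summit="527 210" data-summit-m="763" d="M527 16l-92 0-14 8-17 15-12 19-20 21-24 51-8 8-45 112 0 17 6 22 30 70 11 14 12 10 12 1 27-11 37-2 33 20 32 28 4 7-4 13 6 6 25 12 2 0z"/><path data-summit="41 277" data-summit-m="764" d="M29 37l-13 1 1 367 3-20 3-5 10-5 21-6 5 5 6 13 2 8 2 1 28-25 29-12 14-14 29-44 158-155-24 5-45 0-13-9-4-9-15-16-17-16-11-6-24 2-15 8-21 18-15 8-4 0-56-36-8-9-11-36z"/><path data-summit="213 34" data-summit-m="680" d="M434 16l-417 0-1 21 13 0 15 13 8 31 11 14 56 36 4 0 15-8 21-18 15-8 24-2 11 6 30 29 11 17 13 5 18 0 33-3 25-10 9-9 27-55 17-17 13-20 10-10z"/>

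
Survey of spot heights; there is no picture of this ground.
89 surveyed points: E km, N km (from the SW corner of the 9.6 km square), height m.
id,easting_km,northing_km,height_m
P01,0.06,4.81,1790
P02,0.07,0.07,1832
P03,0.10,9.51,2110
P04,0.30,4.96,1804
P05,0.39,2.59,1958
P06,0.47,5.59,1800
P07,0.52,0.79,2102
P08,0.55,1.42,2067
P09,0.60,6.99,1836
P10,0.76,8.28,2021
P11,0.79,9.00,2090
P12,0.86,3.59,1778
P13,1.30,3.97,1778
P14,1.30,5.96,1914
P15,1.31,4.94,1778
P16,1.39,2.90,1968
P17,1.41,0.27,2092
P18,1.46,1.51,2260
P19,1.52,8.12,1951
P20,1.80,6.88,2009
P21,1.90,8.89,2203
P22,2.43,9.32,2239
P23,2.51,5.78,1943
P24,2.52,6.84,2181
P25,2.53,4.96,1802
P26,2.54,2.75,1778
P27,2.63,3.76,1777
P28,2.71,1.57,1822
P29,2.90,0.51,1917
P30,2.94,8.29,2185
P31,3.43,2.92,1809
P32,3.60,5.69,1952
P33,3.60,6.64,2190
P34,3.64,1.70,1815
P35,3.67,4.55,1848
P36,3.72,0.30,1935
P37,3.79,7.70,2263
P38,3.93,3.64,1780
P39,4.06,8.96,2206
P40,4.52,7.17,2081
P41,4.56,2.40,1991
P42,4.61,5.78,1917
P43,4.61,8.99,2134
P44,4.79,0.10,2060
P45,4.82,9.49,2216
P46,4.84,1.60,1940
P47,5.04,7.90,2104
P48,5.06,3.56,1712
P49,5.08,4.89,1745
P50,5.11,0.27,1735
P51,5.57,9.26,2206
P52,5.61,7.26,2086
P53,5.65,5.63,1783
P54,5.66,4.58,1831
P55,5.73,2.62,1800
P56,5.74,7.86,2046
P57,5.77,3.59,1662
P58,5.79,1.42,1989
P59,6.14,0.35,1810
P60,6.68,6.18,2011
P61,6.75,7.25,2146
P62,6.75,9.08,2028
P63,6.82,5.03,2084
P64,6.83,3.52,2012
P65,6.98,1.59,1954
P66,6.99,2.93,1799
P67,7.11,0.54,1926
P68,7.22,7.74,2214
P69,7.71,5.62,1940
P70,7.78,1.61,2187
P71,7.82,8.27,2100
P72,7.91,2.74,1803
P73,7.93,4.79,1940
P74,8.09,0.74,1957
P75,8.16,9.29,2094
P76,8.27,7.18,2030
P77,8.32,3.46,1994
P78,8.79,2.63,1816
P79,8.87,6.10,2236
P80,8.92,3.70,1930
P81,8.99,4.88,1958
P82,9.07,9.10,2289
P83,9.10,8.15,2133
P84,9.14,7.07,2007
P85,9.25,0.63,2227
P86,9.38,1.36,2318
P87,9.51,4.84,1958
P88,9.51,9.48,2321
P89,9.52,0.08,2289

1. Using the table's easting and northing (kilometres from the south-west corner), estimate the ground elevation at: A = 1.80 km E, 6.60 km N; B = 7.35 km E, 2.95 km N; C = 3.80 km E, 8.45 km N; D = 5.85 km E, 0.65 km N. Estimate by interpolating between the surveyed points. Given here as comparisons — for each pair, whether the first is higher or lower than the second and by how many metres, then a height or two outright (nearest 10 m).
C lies higher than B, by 460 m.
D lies lower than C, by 430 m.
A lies lower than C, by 330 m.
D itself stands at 1880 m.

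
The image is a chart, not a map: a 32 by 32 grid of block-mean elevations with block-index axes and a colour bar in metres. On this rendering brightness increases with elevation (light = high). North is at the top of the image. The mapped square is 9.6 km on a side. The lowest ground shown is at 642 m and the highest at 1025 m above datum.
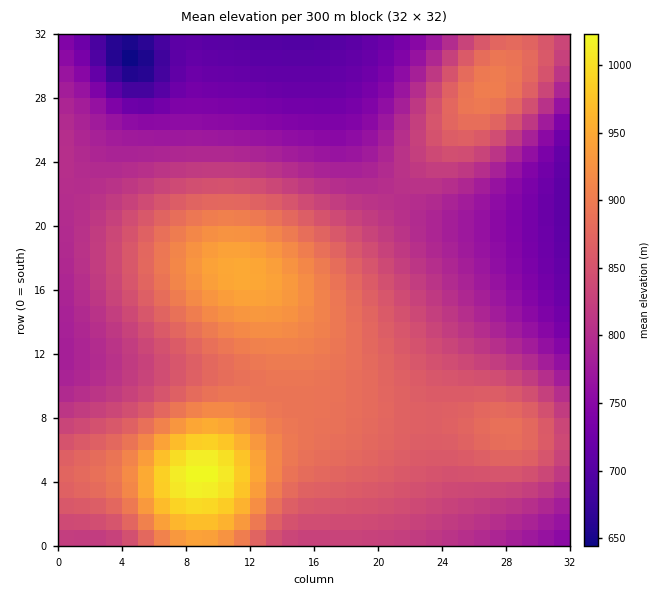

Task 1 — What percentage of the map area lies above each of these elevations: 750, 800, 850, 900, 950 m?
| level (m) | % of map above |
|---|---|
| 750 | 85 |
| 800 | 68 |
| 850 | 43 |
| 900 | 14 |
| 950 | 4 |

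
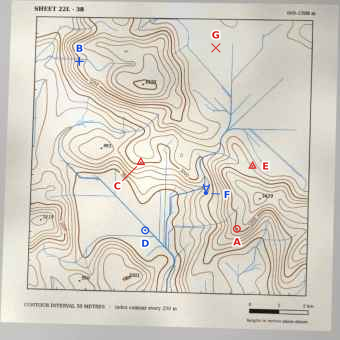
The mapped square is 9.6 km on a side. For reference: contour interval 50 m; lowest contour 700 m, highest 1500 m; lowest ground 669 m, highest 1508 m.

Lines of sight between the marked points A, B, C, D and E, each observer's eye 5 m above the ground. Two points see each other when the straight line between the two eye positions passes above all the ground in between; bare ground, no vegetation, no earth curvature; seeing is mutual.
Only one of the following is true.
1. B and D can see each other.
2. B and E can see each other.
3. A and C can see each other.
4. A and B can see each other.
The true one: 3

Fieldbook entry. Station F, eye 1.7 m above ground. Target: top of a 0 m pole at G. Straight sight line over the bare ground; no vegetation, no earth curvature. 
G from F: not visible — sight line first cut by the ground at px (207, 176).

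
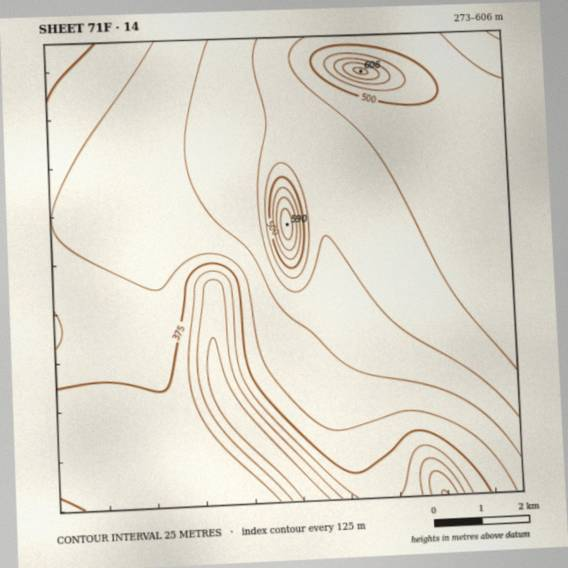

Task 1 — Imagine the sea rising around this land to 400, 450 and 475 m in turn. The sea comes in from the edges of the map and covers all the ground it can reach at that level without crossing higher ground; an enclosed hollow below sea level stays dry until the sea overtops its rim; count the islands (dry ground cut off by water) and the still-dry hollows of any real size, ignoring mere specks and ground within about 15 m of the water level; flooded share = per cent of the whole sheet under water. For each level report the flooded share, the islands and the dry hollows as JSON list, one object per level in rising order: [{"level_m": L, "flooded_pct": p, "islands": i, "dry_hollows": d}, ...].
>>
[{"level_m": 400, "flooded_pct": 35, "islands": 0, "dry_hollows": 0}, {"level_m": 450, "flooded_pct": 66, "islands": 0, "dry_hollows": 0}, {"level_m": 475, "flooded_pct": 81, "islands": 1, "dry_hollows": 0}]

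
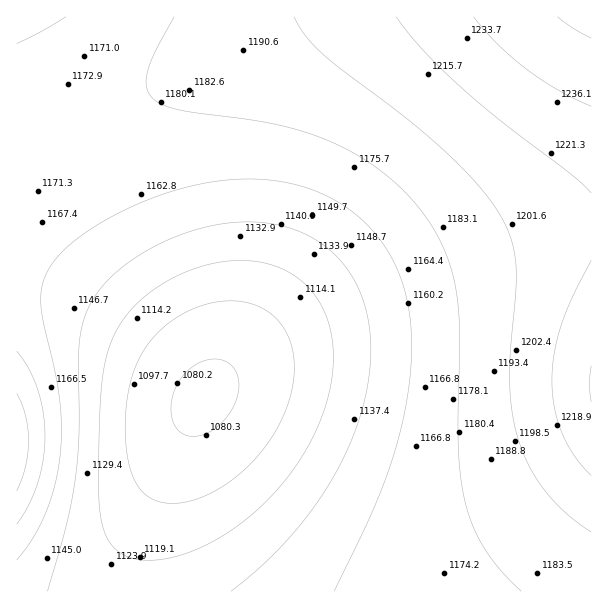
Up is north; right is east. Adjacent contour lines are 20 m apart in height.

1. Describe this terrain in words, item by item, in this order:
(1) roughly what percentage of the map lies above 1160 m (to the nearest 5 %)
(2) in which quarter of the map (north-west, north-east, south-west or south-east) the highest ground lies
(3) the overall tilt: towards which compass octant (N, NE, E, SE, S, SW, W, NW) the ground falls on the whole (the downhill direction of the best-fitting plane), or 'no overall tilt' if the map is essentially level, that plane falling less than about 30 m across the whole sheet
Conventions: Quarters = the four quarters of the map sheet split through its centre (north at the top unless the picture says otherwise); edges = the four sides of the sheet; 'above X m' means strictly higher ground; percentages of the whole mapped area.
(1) Ground above 1160 m makes up about 60 % of the sheet.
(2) The highest ground is in the north-east quarter.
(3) On the whole the ground falls towards the south-west.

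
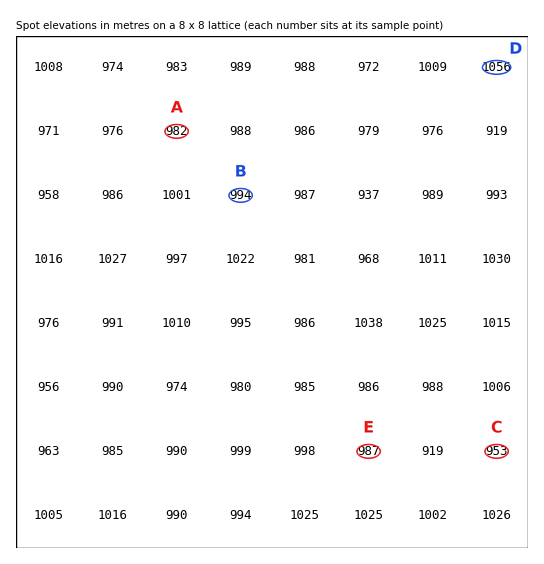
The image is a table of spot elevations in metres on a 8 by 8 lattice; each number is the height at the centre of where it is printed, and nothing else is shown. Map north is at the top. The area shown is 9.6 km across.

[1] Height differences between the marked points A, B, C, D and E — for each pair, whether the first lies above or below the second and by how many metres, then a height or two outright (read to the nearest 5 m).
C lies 100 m below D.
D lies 75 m above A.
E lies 70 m below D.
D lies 60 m above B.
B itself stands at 995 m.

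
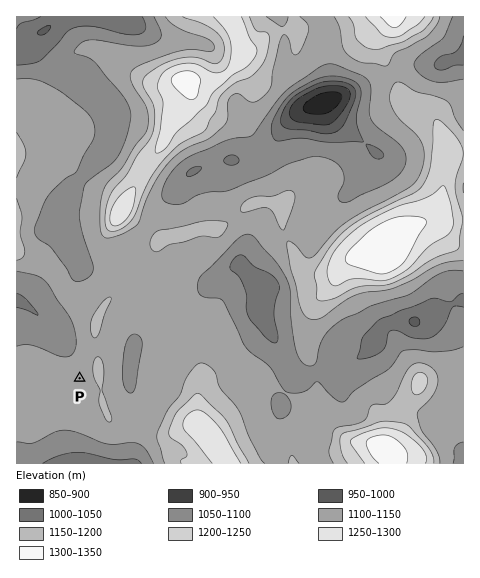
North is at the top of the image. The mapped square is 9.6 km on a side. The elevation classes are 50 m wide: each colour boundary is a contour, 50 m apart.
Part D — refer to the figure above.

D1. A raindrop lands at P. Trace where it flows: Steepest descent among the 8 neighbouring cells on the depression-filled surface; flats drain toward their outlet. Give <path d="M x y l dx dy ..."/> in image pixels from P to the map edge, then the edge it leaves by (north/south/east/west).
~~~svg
<path d="M80 378l-7-7 0-7-4-7-3-14-6-9-12-12-6-3-13-12-12-7"/>
exit: west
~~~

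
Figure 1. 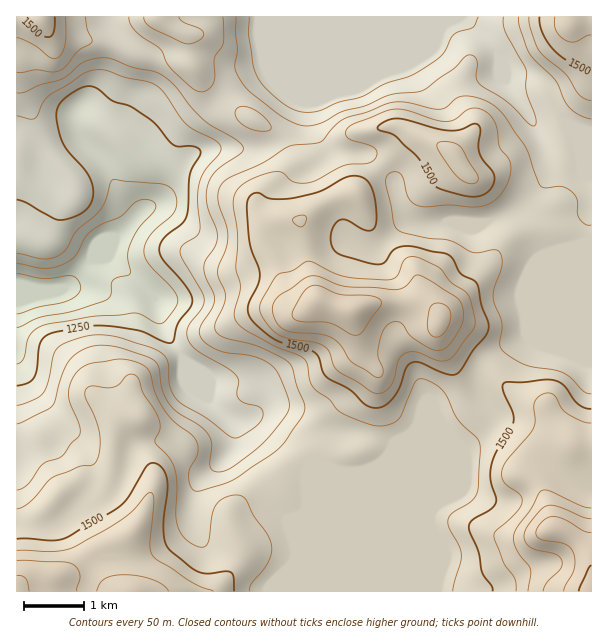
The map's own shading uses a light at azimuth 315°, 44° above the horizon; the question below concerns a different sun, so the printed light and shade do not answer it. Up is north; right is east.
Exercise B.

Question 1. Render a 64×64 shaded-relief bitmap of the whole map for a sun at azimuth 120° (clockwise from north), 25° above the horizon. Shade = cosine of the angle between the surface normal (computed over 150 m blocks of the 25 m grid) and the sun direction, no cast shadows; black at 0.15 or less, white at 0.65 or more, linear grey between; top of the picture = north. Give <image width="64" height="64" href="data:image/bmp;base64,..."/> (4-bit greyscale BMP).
<image width="64" height="64" href="data:image/bmp;base64,Qk12CAAAAAAAAHYAAAAoAAAAQAAAAEAAAAABAAQAAAAAAAAIAAATCwAAEwsAABAAAAAAAAAAAAAAABEREQAiIiIAMzMzAERERABVVVUAZmZmAHd3dwCIiIgAmZmZAKqqqgC7u7sAzMzMAN3d3QDu7u4A////AJmZqql2ZmeIiIh2i925iIiIiIiIiIiIh1Znd2QiNDI0iYiaqYdmZ3iImHZpvMqYiIiIiIiIiIiHZWZ3ZUNEMiRnd3iZh3d3d4iYdleby6mIiIiIiIiIiIhlVWdmZlUyI0VVVniIiImZiJmGZoq7qYiIiIiIiIiIiGVFVmZ4h1MzREQzRniImrqpmIdmeaupmIiIiIiIiIiIdVVWVWiphlVVVUMjVnibzLqYdmZ5mqmYiIiIiIiIiIh1VWVDR5qYdmZ3ZTMzRYrdy5h2Z4mZmYiIiIiIiIiIh2VVZTETaZmHZ4iHZDMjWM7cqGZniZmZiIiIiIiIiIh2VEVVMAA2iIdmeZh2ZDImre2oZVeZmZmIiIiIiIiIiIZURFVBABRndkRXmYd3UyON7rhlVomZmZiIiIiIiIiIh2VERVQQFGd3QzWKmHd1ImvuyWRFeJiImYiIiIiIiIiIh1RGZkNGeIhDI1iZd4dCWt7adTNXiIiZiIiIiIiIiIiIZEV3dmeIiFQzRXh3iFNIztuWQzRniJiIiIiIiIiIiIhjI2eIiIiIVUREV3aJdEe93LljIkV4iIiIiIiIiIiIiHMSRoiIiIhmVVRGZnmFV6u83JYyI1Z4iIiJmYiIiIiIdCI2eIiImXd3ZVVVeZd4mqvduFMiNGeIh3iZmIiIiIh1MjVnh3iZd3h2ZUR5qZmZmsy5dTM0VniHd3iZiIiIiHZDNFd3d4hmeIdmRHmqq6mZq6l1QyNGeIiHeJmYiIiIh2QzVmdniFVnd2VVaJm8uYiZmHZUMjVoiIiJqqmIiHeIhkRGZ3d3REVmZVZniKy6iIiId3ZDI1eIiJq7upiHd4iHZVZ4iHdEREVWZnd4rMqIiHeIh2Q0Vnd3is3LmId3iIdlVnmZh1QzI0Z3d3msy5iHZniIZURXiHd5zuyph3iYd2ZVaKqYVDIRNXd3ic3smIhmeIhlRFeIh3jP/bmHiZh3dlRXmqlUMhEkZ2Z5zuyYiHZ4h2VERniIeL/+uYiamHd3ZUWJmUQyISRmVWi97ZiId4iIZVREVniIrv65mruod4d2VXiIQzMyJFZVVorMmIiJmZh3dlQ1aJms7rmb3bmIiHdmeIgzI0MzRVVmaJqHeJqqmYiZhlVomqvMqa3u26mYiIiIiDMjRDNEVmZndlVniaqYiaupdniruqqYrf/ty6mIiIiIMiIzMzRVZndTM0Z4mIZoq7qYiby6iHed/+7dypiIiIghEiIiNEVmd0IRE1d3ZVaau6iKzcqHZXvv7d3LmIiIiDISIiI0RVeHQQAAJFRERWiqmIrN25hlac7tzLqYiIiIVUMzIzRVZ4dSIQABIiI0RXmYeKzLmHZove3LuoiIiIiIdmVERVZ4iGQzIRIhESQzR4dVaJmHd3ib3cu5iIiIiIiIh2VWZniHZVQzNEMRIzEmdlM0VVVniIms3LqIiIiImaqpdmZneHdmVERFVTI0MiVmVERDNGeJmIrMypiIiIiarMyXd2Z3ZmZVQzVmVFZTRndmZVQjaIqpiKvLmIiIiKq83smHdmVWZmVDI1VVZ2ZoiHd3ZCNneaqHiruoiIiIqave65h1RERVZlMSNFZ4d4mYiIh1NFZnmYd5q6mIiIiZms79qIZDI0RWUxEjV4h4mqmIiIZVVmZ4dmeaqpmYiIiJre/Kl1MiI0VUIRNXiIiruZiZqXZmZnh2ZomZmZmYiIib7+ypdCIiNEQyI1eIiau6mJq7mIiIiIh2eIiImZiIiJrO/cuXUyIiMzMjVnd4m7qYm8upmqqZmZiIiIiZmIiIiK3uy7l1QyEjMzRmZVZ5qpisy5mau6q7y6mIiJmZiIh3nO3Lu5hkIAIzNGd1VEaIiKzKmImqqr3dyph3iZmZiHeLzLq7qYYxATMjWIdkM0VorMqHeJmZve7bqYeImJmId4q7qaqql1IAIyE1iIZTIkaLuoZneIis3typiIiImYh4mrqYmZmYYwATMiNYmHUyNGiqhmZ3eJu8zLqYiIiZiImaqYiJmYiGIBNEMzV4h2RFZomHZmZ5qqqruoiIiJmYmZmYeImYiJhTI0VURWeIdmd2Z4h3Z4q7qZq6h3iImZmqqYd4mYiImYZVZ3dmZmd3eJh3d3dmeby6qqmHeIiJmruod4iZiHiJiHd4iYh3ZUVniZh3dmVnm8uqqXZ4iImbu5h3iJiId3iIiIiZmYdTISRWeHdmVER6zLqYZniJmazLh3eIiIh2Z3d3eImYdlMQAAEkZmZUMkirupdniImqvNuXd4iIh3Zmd3d3iZiHZTEQAAE1ZmUzRoqphmeIiLvN7bh3iZiHdleJh3iJmYiIdUMgACRWZVRWeJh2Z3Z4u83u2oiJmYdmV5qZmZmYiIiId2MiNFVWZneIhlZ3ZXi7ze/9qYmqmHZoq6qqqYiIiIiIh2VUREVomZh2VXdVZ7u73/7KmZqpdni8u7upiIiIiIiIh3ZURFeaqYZVZmZ4qprP/tuYmah2ebzLy6mIiIiIiIiIiHVERpqphlVmd4iZiL7ty6mJmGZ5rMzcqYiIiIiIiIiIiGRFeal1RVZ4mZiJvdu6mIiId4m8zdyoiIiIiIiIiIiIhkV4iGUzVnmpiIrNyqmYiIiIiavN3KiIiIiIiIiIiIiHZnd2ZDNFeap3i93KqYdmeJmIms3cqIiIiIiIiIiIiIh2d2VUMjRpqmec7cuphlVpqYiJveyoiIiIiIiIiIiIiIdmZUMiNGiq"/>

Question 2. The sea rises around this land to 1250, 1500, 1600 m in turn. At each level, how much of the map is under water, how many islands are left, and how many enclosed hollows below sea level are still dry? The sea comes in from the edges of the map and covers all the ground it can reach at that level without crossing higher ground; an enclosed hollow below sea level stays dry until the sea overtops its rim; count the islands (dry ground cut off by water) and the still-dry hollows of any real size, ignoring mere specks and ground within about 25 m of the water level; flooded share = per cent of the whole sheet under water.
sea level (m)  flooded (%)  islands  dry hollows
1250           10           0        0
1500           78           2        0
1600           94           1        0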